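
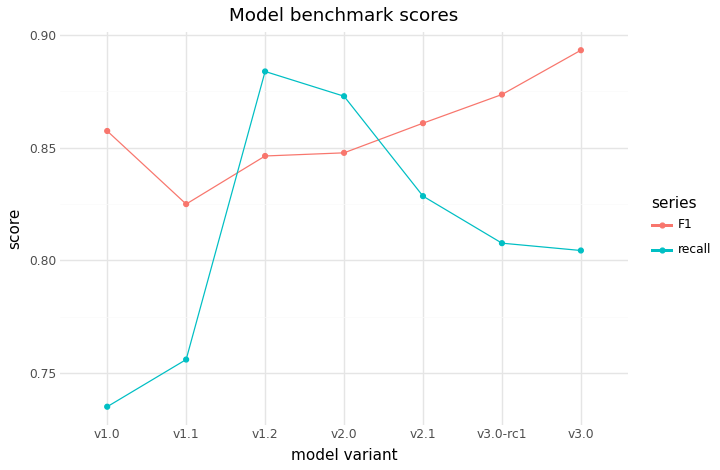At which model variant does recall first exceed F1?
v1.1: recall ≈ 0.76 vs F1 ≈ 0.82 (not yet); v1.2: recall ≈ 0.88 vs F1 ≈ 0.84 (first crossover).

v1.2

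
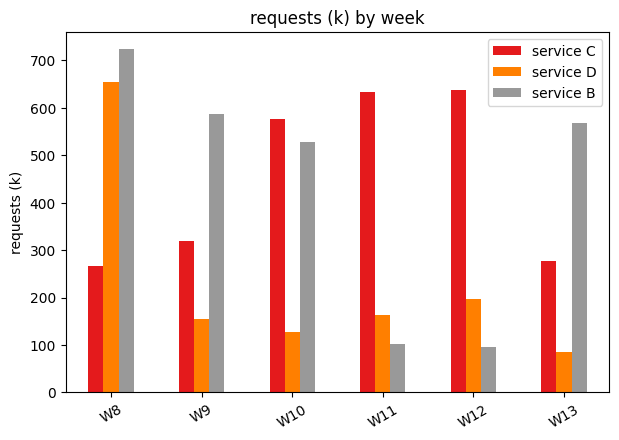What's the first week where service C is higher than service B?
W10

W9: service C ≈ 300 vs service B ≈ 600 (not yet); W10: service C ≈ 600 vs service B ≈ 500 (first crossover).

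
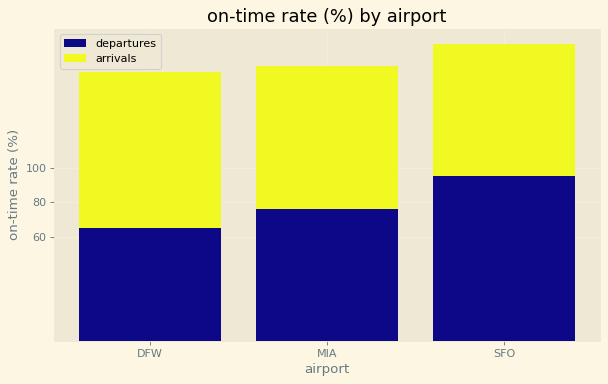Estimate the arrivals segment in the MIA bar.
arrivals top ≈ 160, bottom ≈ 80; segment ≈ 80.

≈ 80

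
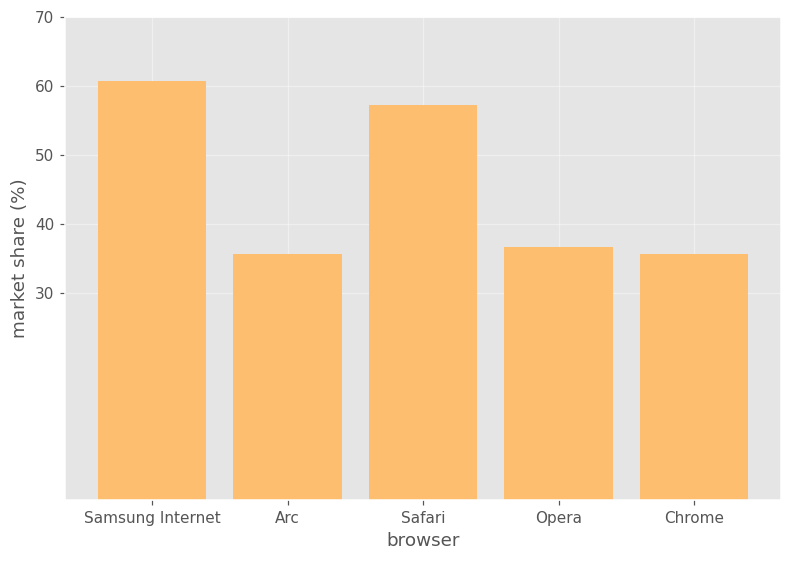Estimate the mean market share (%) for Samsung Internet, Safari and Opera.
(60 + 60 + 40) / 3 ≈ 53.

≈ 53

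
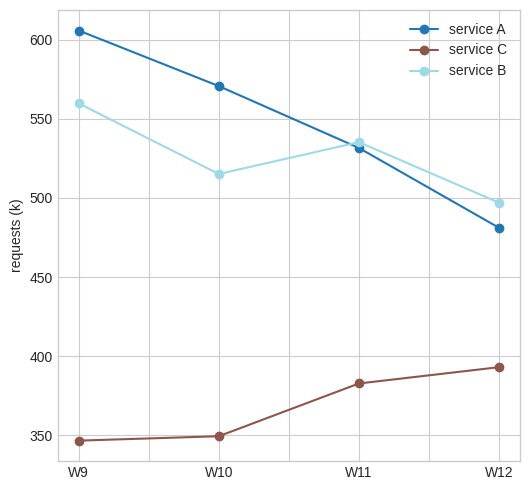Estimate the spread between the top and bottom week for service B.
≈ 50

Max W9 ≈ 550, min W12 ≈ 500; range ≈ 50.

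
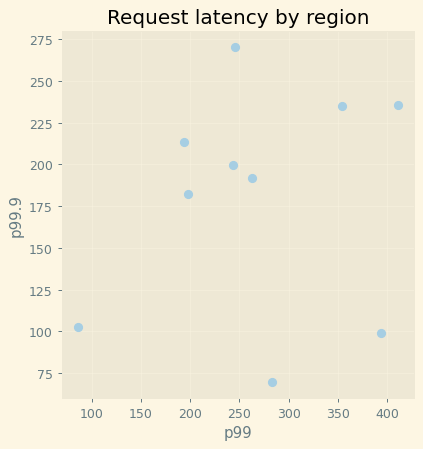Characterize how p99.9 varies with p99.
no clear correlation

Points are roughly uncorrelated; weak (|r| ≈ 0.2).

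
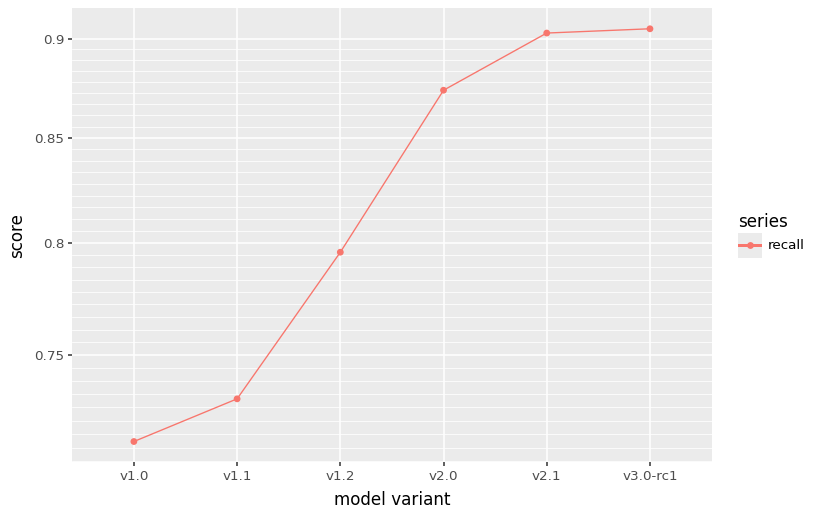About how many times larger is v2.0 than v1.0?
≈ 1.22×

v2.0 ≈ 0.88, v1.0 ≈ 0.72; 0.88/0.72 ≈ 1.22.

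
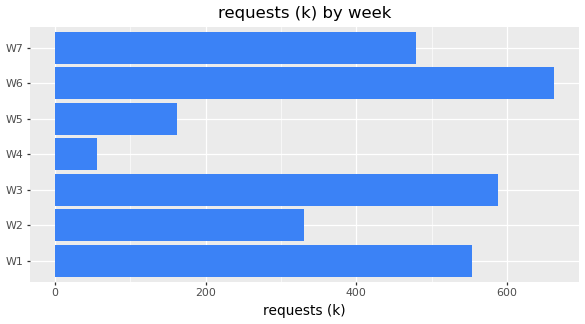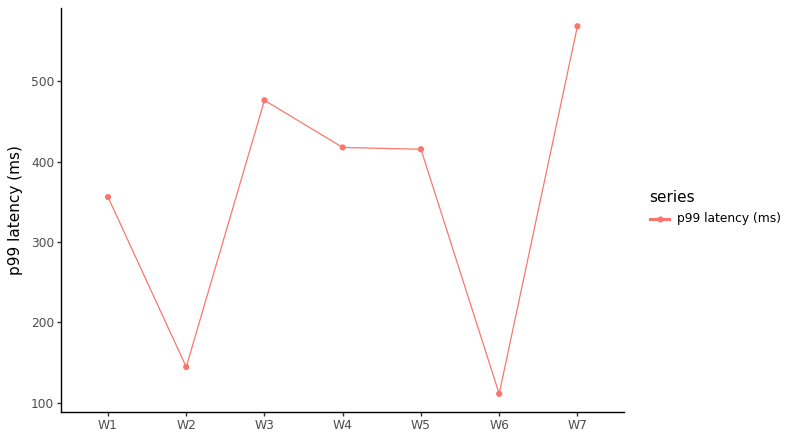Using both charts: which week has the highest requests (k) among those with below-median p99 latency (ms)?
W6

Chart 2 median p99 latency (ms) ≈ 400; below-median weeks: W1, W2, W6. Among those, W6 has the highest requests (k) (≈ 700).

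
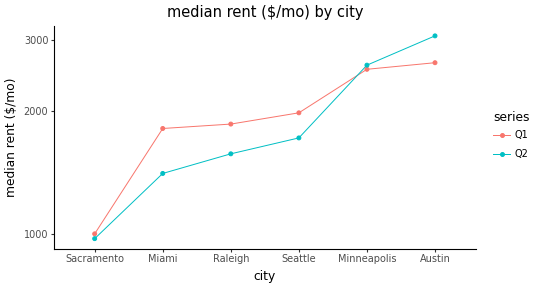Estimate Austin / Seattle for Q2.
≈ 1.67×

Austin ≈ 3000, Seattle ≈ 1800; 3000/1800 ≈ 1.67.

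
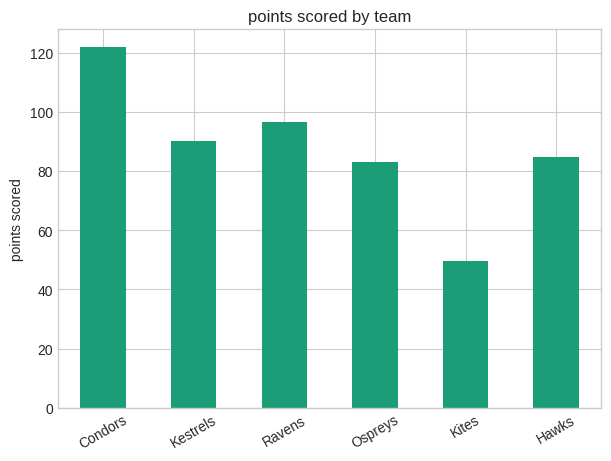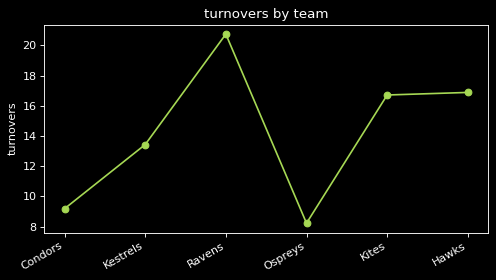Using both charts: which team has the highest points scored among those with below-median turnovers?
Condors

Chart 2 median turnovers ≈ 16; below-median teams: Condors, Kestrels, Ospreys. Among those, Condors has the highest points scored (≈ 120).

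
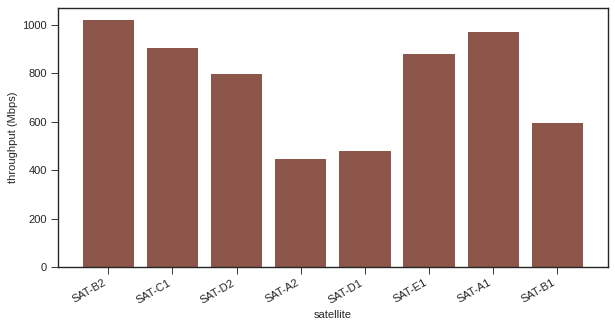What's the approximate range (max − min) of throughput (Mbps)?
≈ 600

Max SAT-B2 ≈ 1000, min SAT-A2 ≈ 400; range ≈ 600.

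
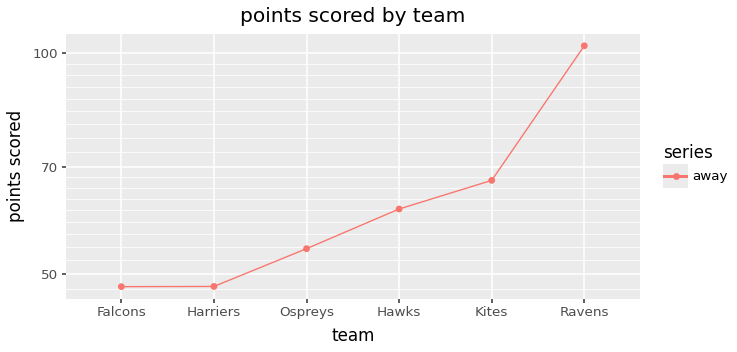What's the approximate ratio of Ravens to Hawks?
Ravens ≈ 100, Hawks ≈ 60; 100/60 ≈ 1.67.

≈ 1.67×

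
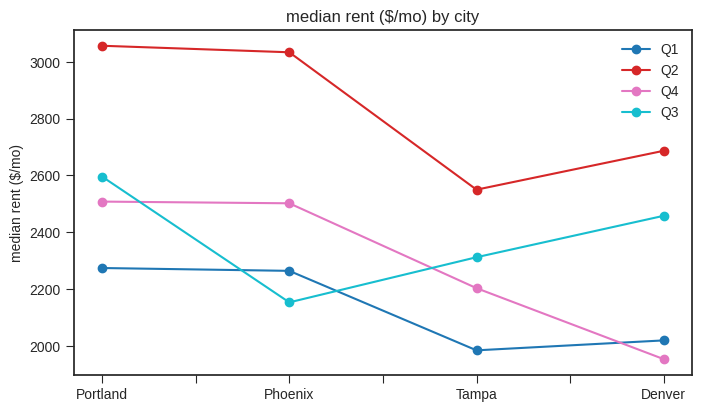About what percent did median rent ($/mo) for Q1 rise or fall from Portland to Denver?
≈ -13%

Portland ≈ 2300, Denver ≈ 2000; (2000 − 2300) / 2300 ≈ -13%.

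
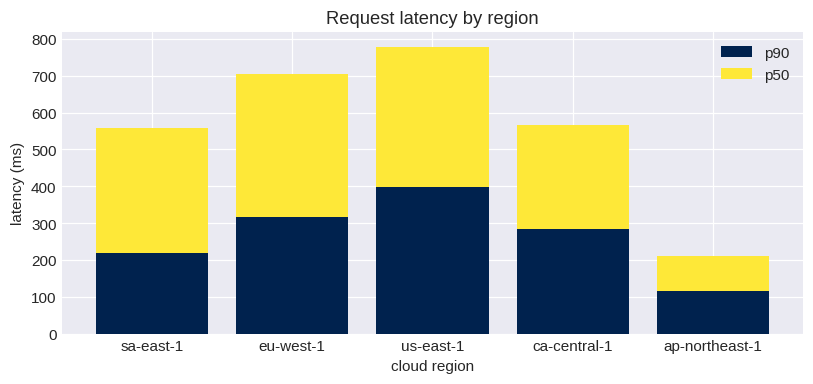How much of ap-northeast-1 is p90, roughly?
p90 top ≈ 100, bottom ≈ 0; segment ≈ 100.

≈ 100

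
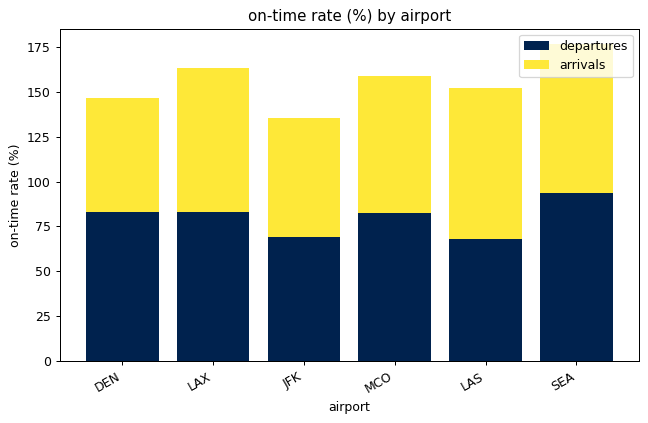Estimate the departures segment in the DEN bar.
≈ 80

departures top ≈ 80, bottom ≈ 0; segment ≈ 80.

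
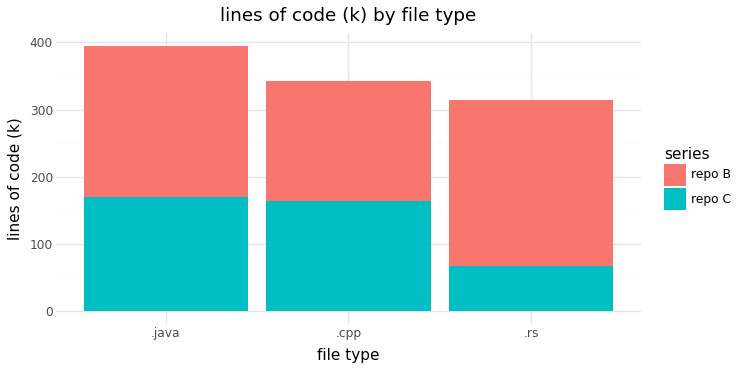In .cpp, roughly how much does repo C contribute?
repo C top ≈ 150, bottom ≈ 0; segment ≈ 150.

≈ 150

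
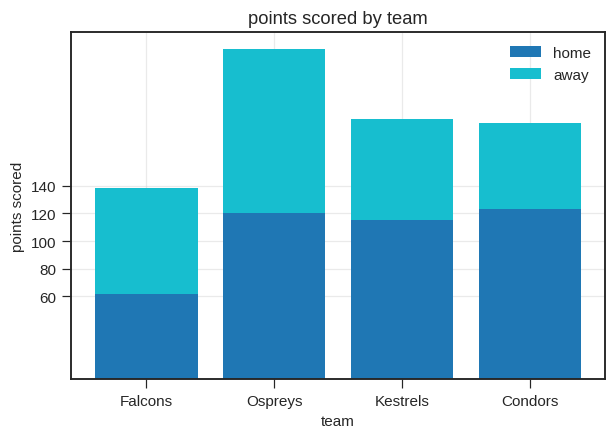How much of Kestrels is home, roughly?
≈ 120

home top ≈ 120, bottom ≈ 0; segment ≈ 120.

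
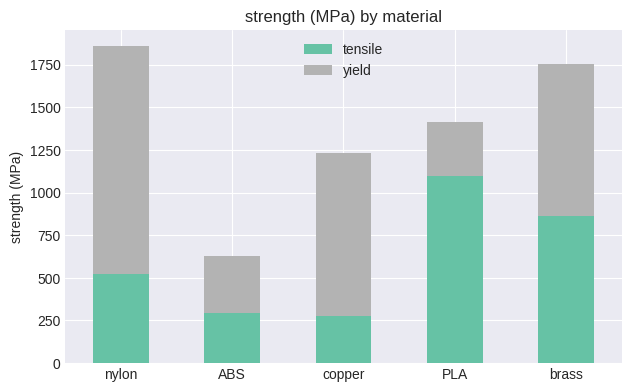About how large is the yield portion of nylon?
≈ 1200

yield top ≈ 1800, bottom ≈ 600; segment ≈ 1200.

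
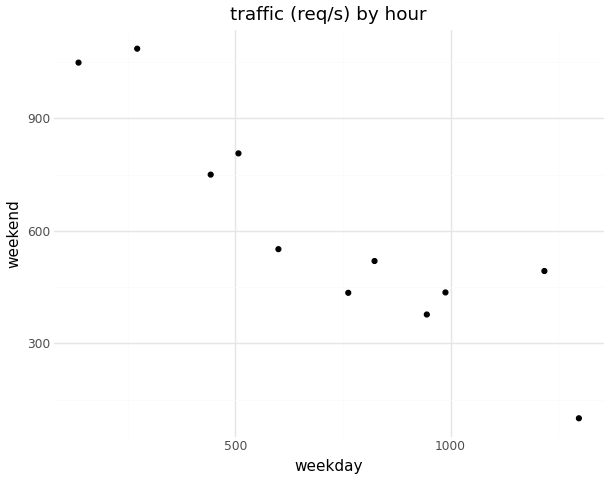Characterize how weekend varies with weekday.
negative, strong

Points are negatively correlated; strong (|r| ≈ 0.9).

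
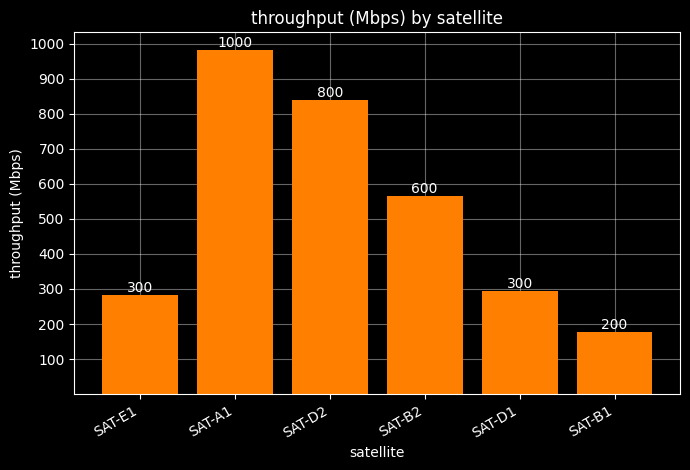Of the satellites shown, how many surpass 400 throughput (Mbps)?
3

Above 400: SAT-A1, SAT-D2, SAT-B2.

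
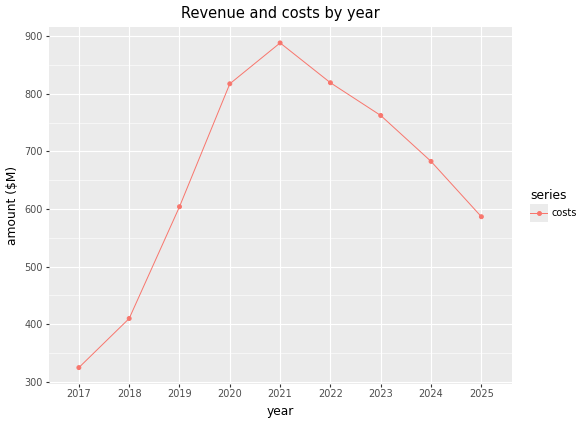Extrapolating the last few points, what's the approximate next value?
≈ 525

Last three: 750, 700, 600 → slope ≈ -75/step → next ≈ 525.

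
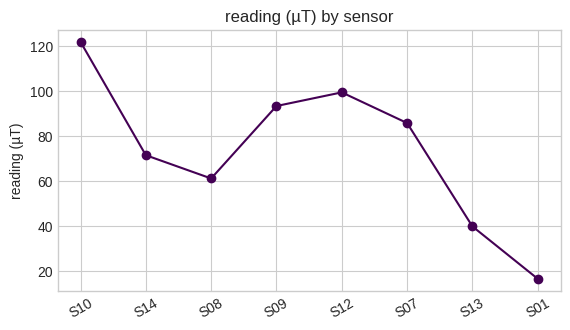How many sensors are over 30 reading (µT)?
7

Above 30: S10, S14, S08, S09, S12, S07, S13.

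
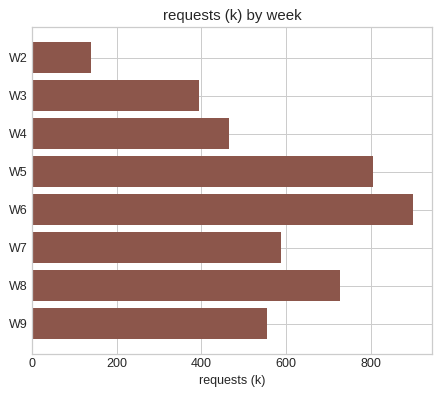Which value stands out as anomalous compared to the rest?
W2 ≈ 100; the rest sit between ≈ 400 and ≈ 900.

W2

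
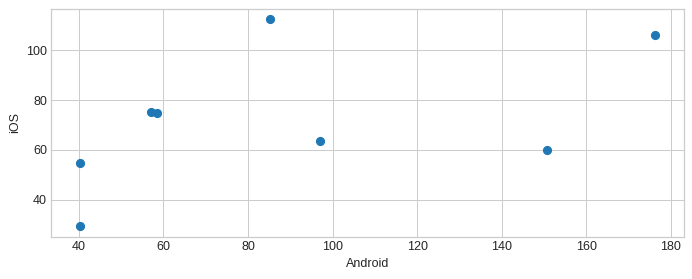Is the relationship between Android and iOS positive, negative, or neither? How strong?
positive, moderate

Points are positively correlated; moderate (|r| ≈ 0.5).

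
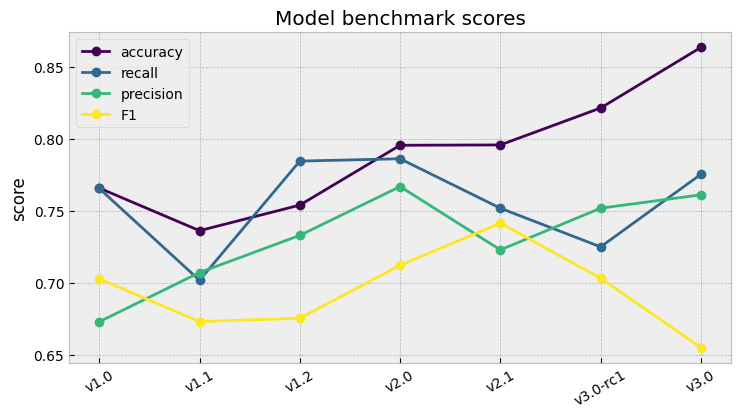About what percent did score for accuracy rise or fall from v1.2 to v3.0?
v1.2 ≈ 0.76, v3.0 ≈ 0.86; (0.86 − 0.76) / 0.76 ≈ +13.2%.

≈ +13.2%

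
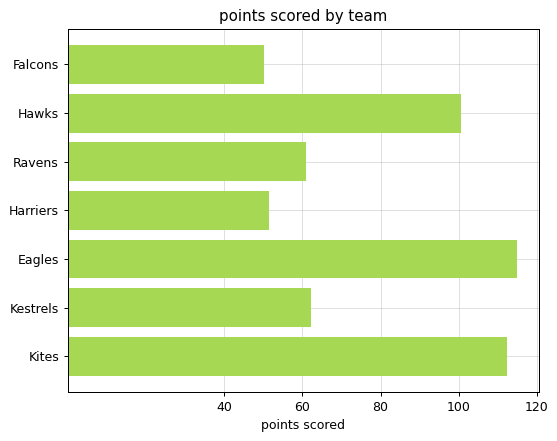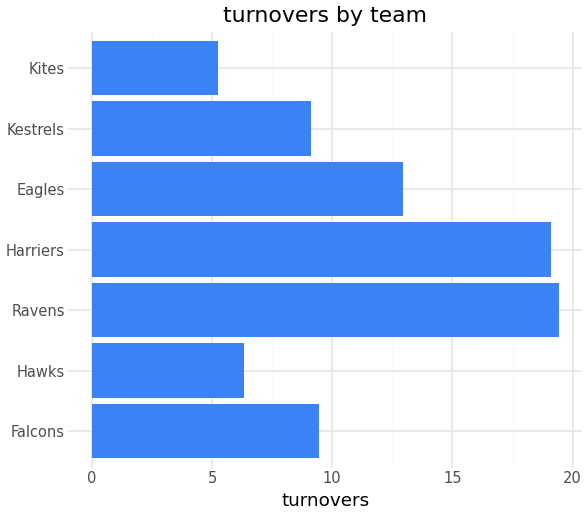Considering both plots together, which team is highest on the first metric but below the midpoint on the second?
Kites

Chart 2 median turnovers ≈ 10; below-median teams: Hawks, Kestrels, Kites. Among those, Kites has the highest points scored (≈ 120).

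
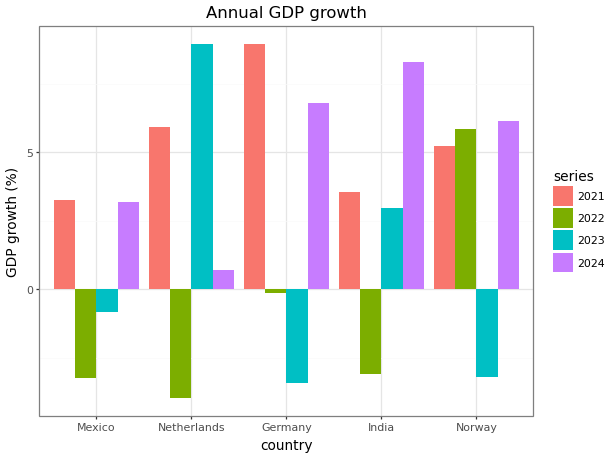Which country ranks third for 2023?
Top 4 for 2023: Netherlands ≈ 8, India ≈ 2, Mexico ≈ 0, Norway ≈ -4.

Mexico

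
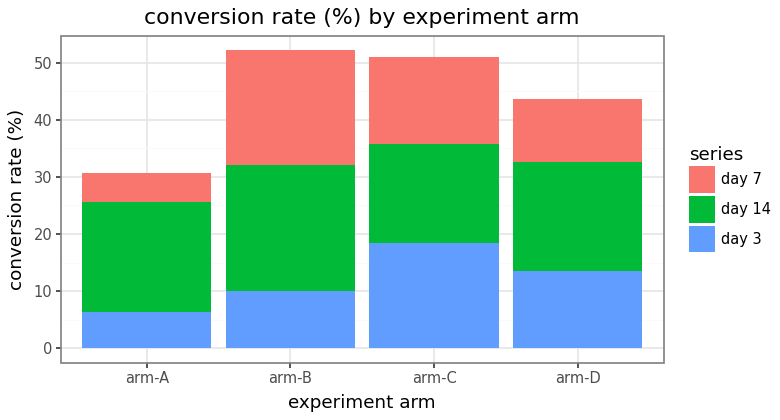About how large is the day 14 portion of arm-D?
day 14 top ≈ 35, bottom ≈ 15; segment ≈ 20.

≈ 20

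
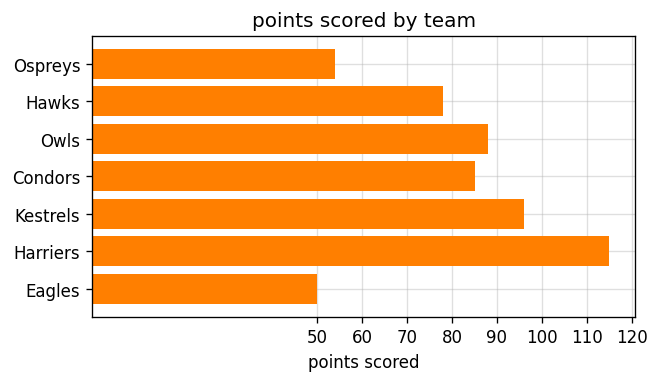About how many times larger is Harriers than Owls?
≈ 1.33×

Harriers ≈ 120, Owls ≈ 90; 120/90 ≈ 1.33.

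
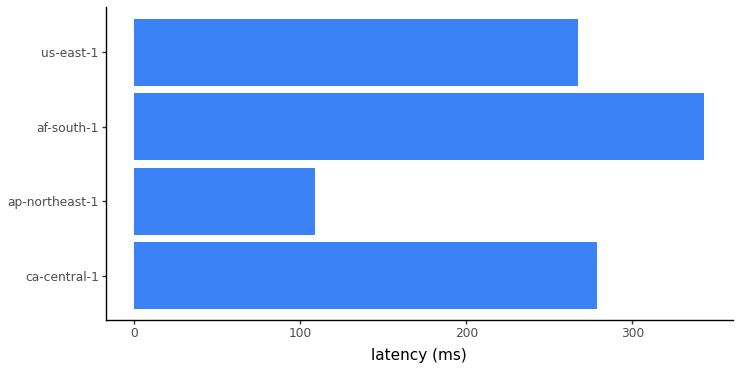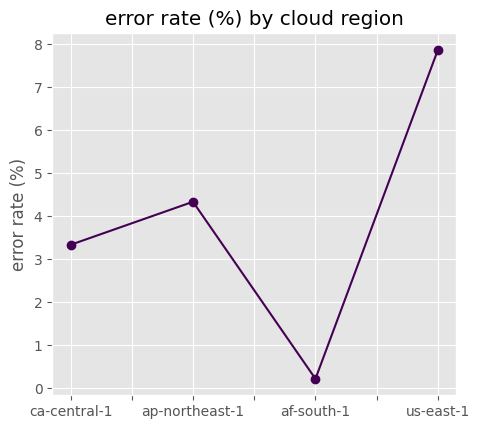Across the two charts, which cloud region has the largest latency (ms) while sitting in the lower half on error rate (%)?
Chart 2 median error rate (%) ≈ 4; below-median cloud regions: ca-central-1, af-south-1. Among those, af-south-1 has the highest latency (ms) (≈ 350).

af-south-1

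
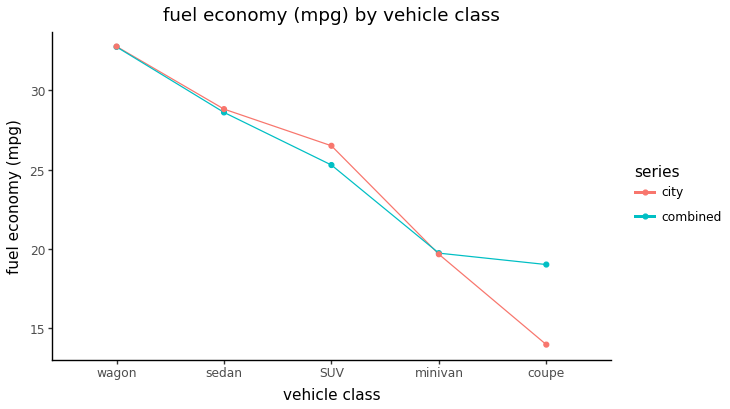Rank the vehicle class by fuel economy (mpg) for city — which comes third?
Top 4 for city: wagon ≈ 32, sedan ≈ 28, SUV ≈ 26, minivan ≈ 20.

SUV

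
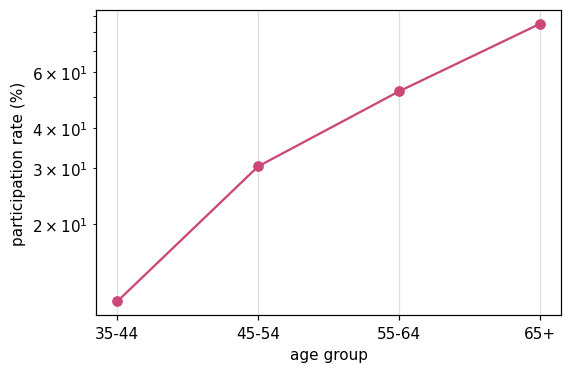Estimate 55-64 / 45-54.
≈ 1.67×

55-64 ≈ 50, 45-54 ≈ 30; 50/30 ≈ 1.67.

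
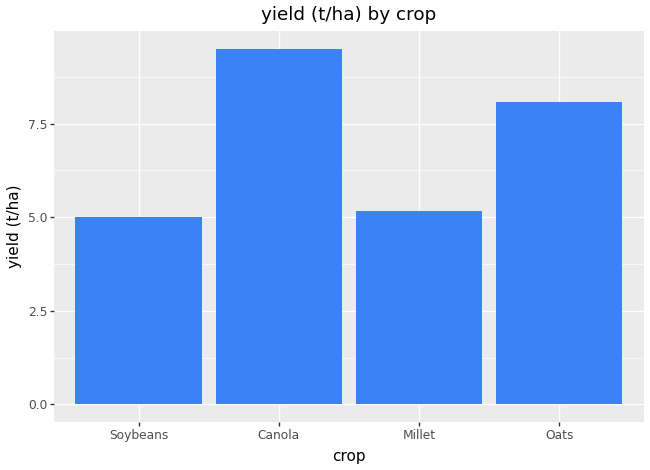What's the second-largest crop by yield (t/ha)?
Oats

Top 3: Canola ≈ 10, Oats ≈ 8, Millet ≈ 5.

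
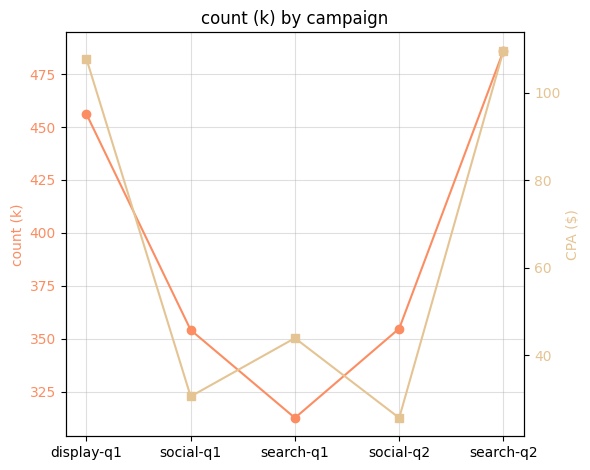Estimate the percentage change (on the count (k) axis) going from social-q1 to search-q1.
social-q1 ≈ 360, search-q1 ≈ 320; (320 − 360) / 360 ≈ -11.1%.

≈ -11.1%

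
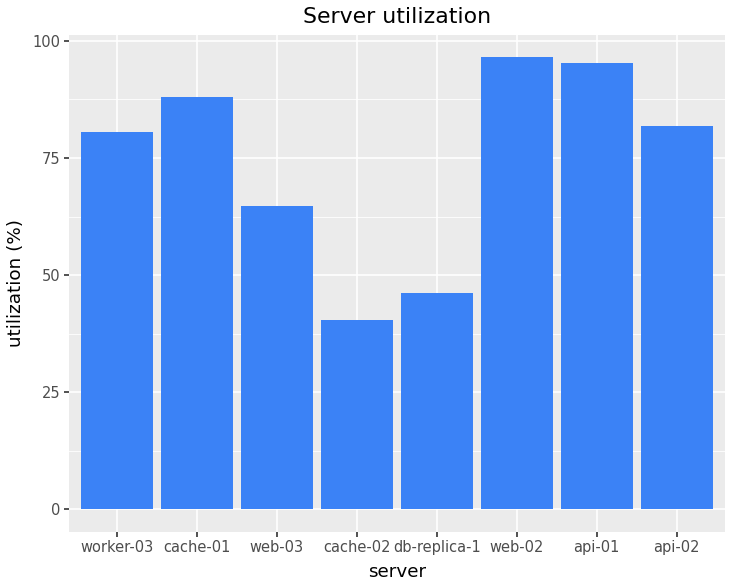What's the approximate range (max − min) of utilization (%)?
Max web-02 ≈ 100, min cache-02 ≈ 40; range ≈ 60.

≈ 60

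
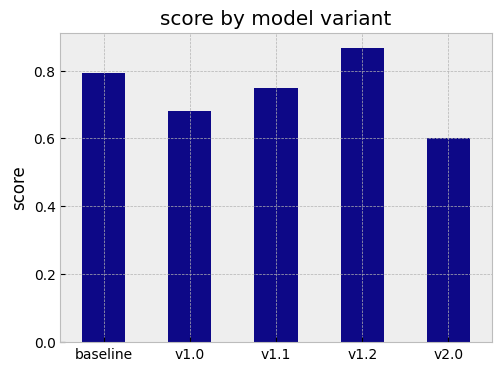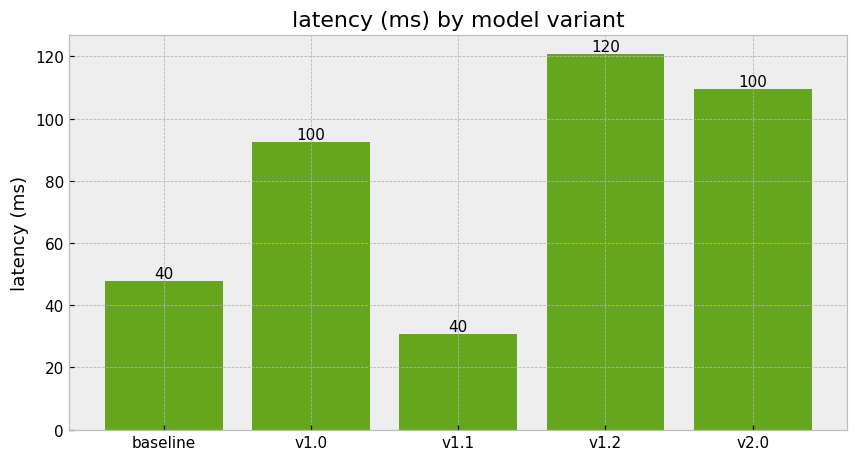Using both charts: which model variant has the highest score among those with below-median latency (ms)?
Chart 2 median latency (ms) ≈ 100; below-median model variants: baseline, v1.1. Among those, baseline has the highest score (≈ 0.8).

baseline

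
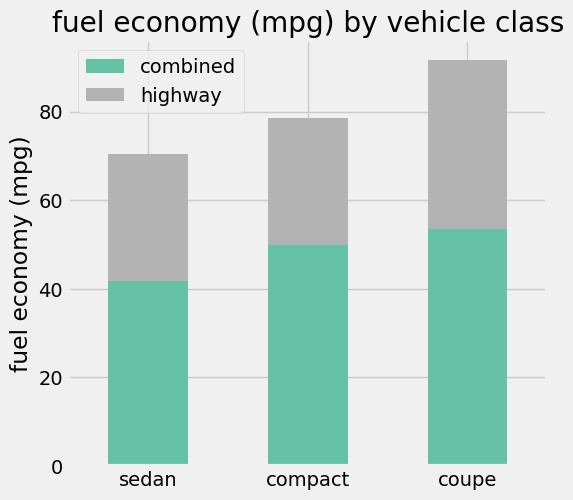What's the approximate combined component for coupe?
≈ 50

combined top ≈ 50, bottom ≈ 0; segment ≈ 50.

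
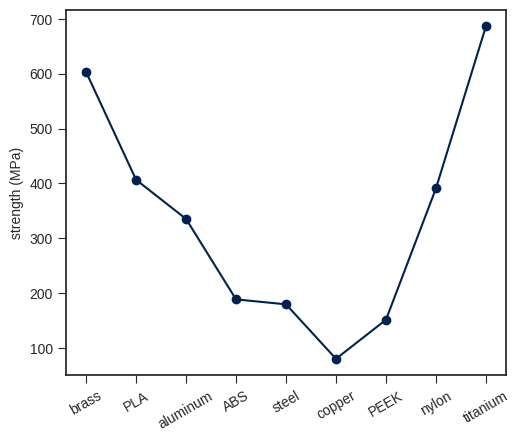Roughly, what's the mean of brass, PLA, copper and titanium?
≈ 450

(600 + 400 + 100 + 700) / 4 ≈ 450.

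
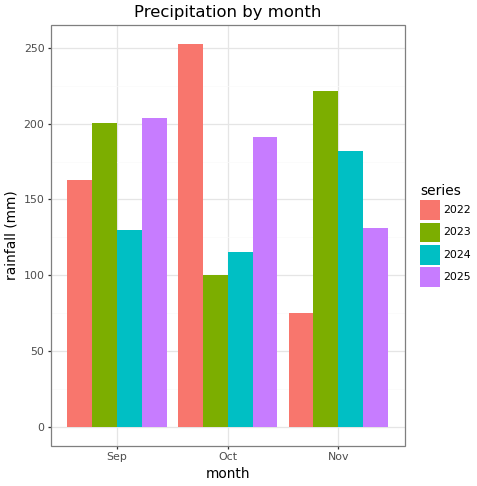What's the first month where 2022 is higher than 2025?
Sep: 2022 ≈ 175 vs 2025 ≈ 200 (not yet); Oct: 2022 ≈ 250 vs 2025 ≈ 200 (first crossover).

Oct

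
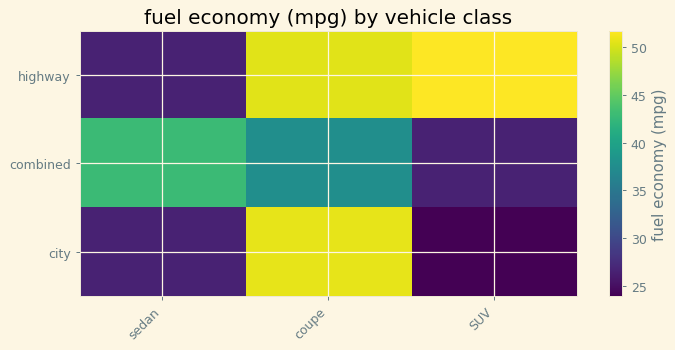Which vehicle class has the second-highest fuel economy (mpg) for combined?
coupe

Top 3 for combined: sedan ≈ 45, coupe ≈ 40, SUV ≈ 25.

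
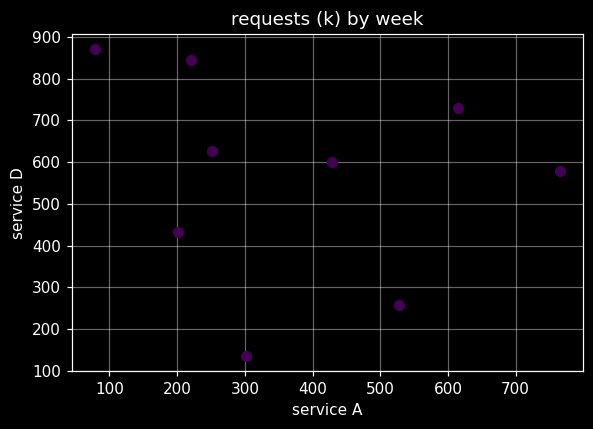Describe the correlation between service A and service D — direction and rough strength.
no clear correlation

Points are roughly uncorrelated; weak (|r| ≈ 0.2).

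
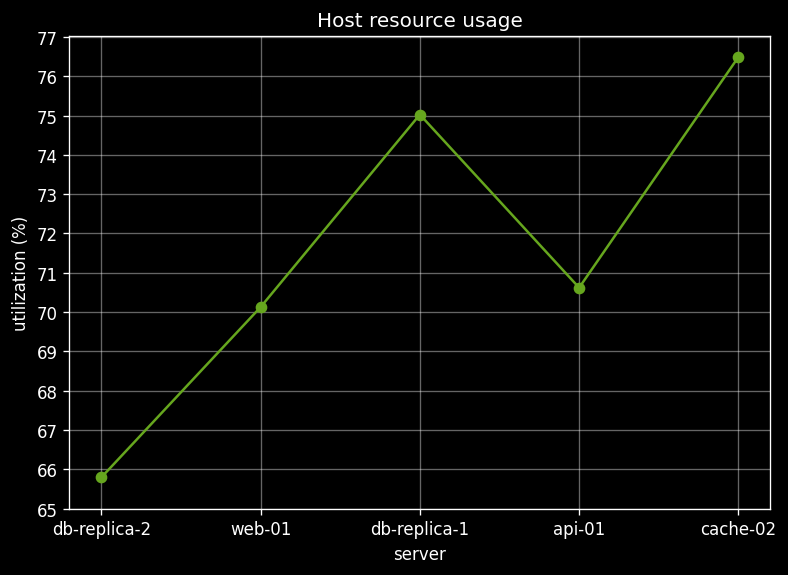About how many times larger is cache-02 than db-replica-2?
cache-02 ≈ 76, db-replica-2 ≈ 66; 76/66 ≈ 1.15.

≈ 1.15×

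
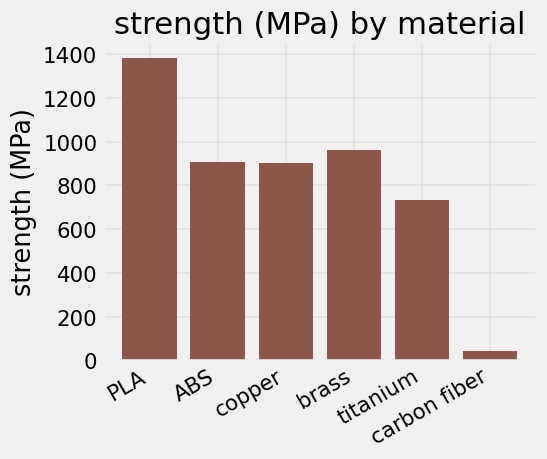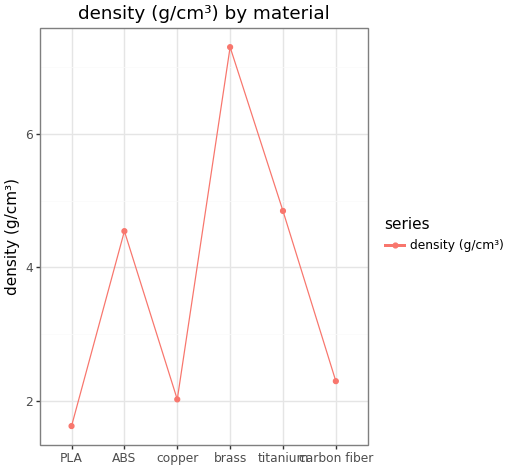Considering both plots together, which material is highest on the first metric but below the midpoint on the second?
PLA

Chart 2 median density (g/cm³) ≈ 3; below-median materials: PLA, copper, carbon fiber. Among those, PLA has the highest strength (MPa) (≈ 1400).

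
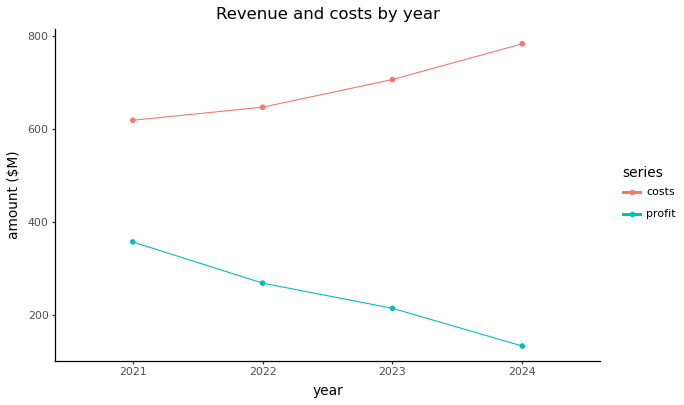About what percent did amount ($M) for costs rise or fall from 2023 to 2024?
2023 ≈ 700, 2024 ≈ 800; (800 − 700) / 700 ≈ +14.3%.

≈ +14.3%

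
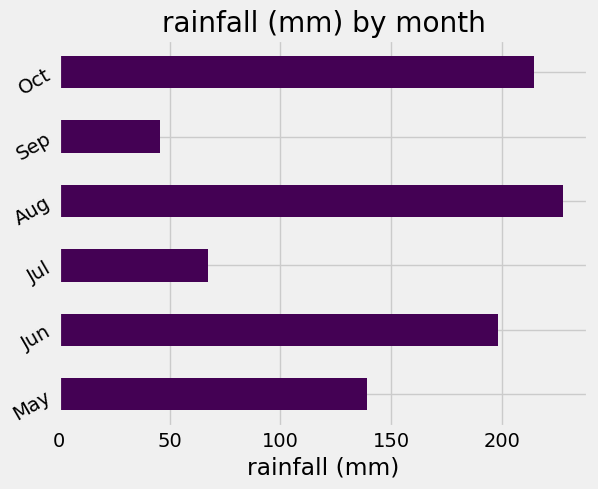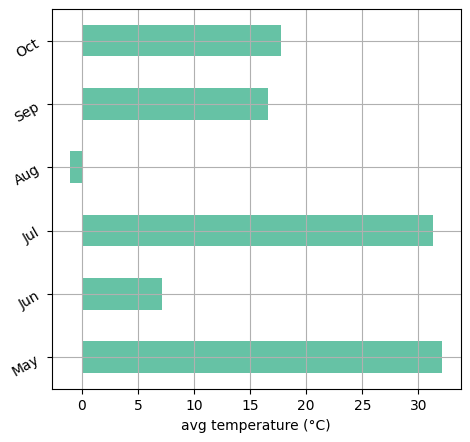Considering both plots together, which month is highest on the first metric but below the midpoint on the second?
Aug

Chart 2 median avg temperature (°C) ≈ 15; below-median months: Jun, Aug, Sep. Among those, Aug has the highest rainfall (mm) (≈ 225).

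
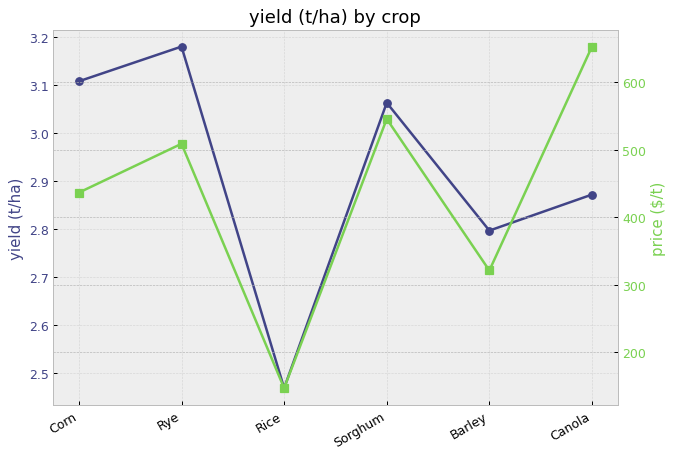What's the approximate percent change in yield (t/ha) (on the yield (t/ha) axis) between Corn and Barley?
≈ -9.7%

Corn ≈ 3.1, Barley ≈ 2.8; (2.8 − 3.1) / 3.1 ≈ -9.7%.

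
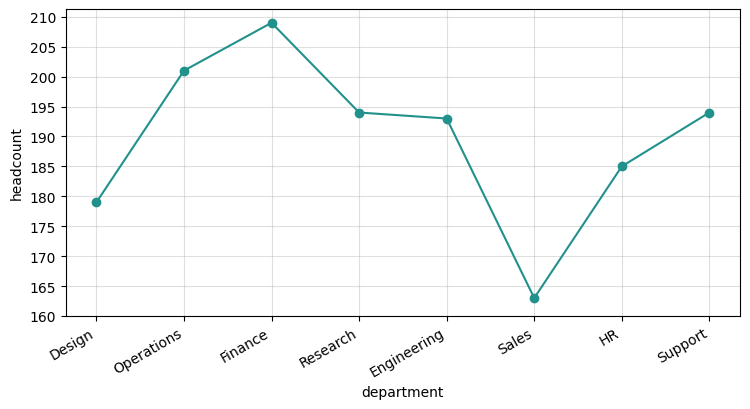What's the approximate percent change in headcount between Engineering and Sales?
Engineering ≈ 195, Sales ≈ 165; (165 − 195) / 195 ≈ -15.4%.

≈ -15.4%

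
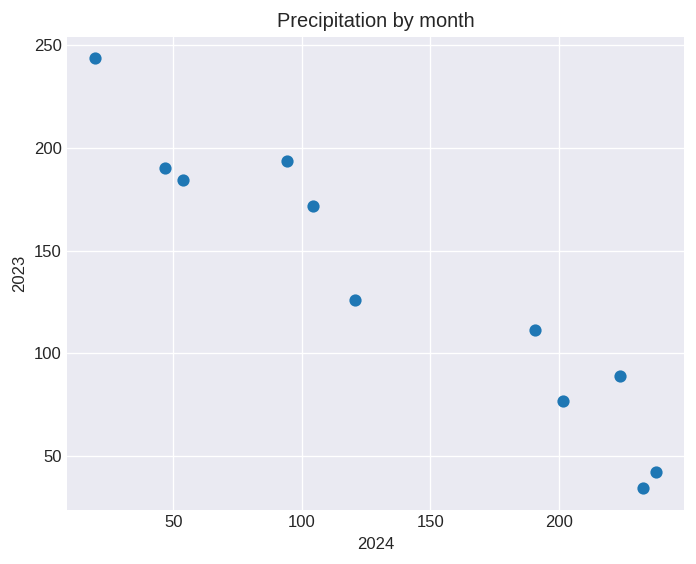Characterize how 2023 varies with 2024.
negative, strong

Points are negatively correlated; strong (|r| ≈ 1.0).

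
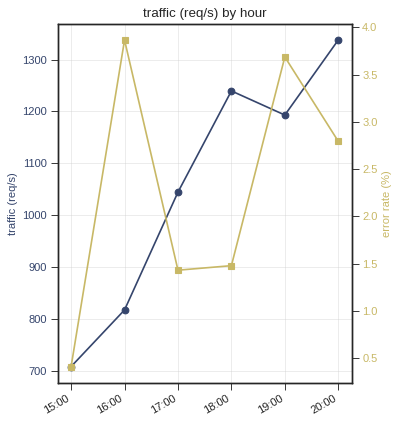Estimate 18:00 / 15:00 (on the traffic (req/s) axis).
18:00 ≈ 1200, 15:00 ≈ 700; 1200/700 ≈ 1.71.

≈ 1.71×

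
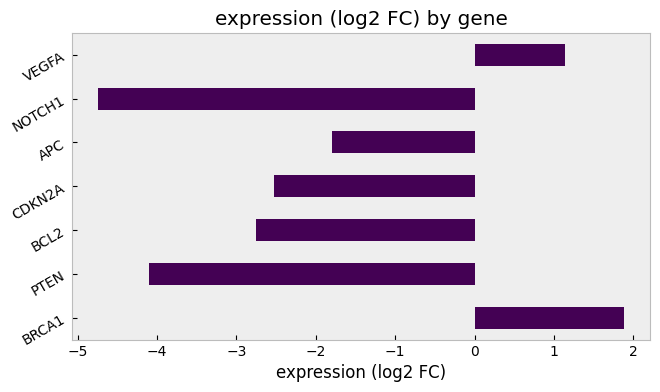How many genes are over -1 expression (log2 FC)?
Above -1: BRCA1, VEGFA.

2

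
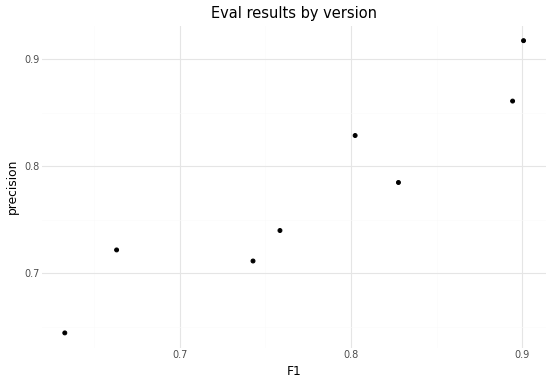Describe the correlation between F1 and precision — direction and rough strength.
positive, strong

Points are positively correlated; strong (|r| ≈ 0.9).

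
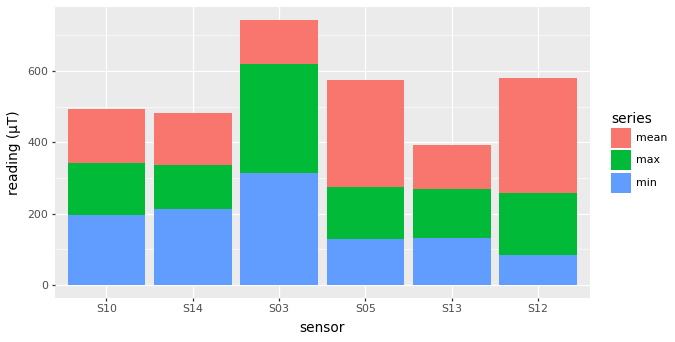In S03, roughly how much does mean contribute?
≈ 100

mean top ≈ 700, bottom ≈ 600; segment ≈ 100.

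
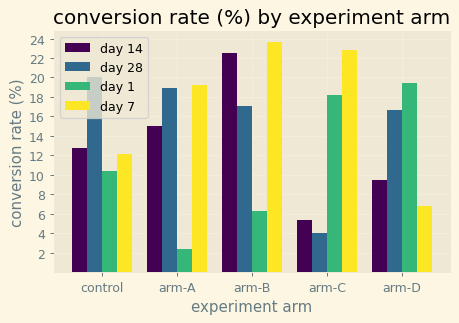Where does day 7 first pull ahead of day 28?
arm-A

control: day 7 ≈ 12 vs day 28 ≈ 20 (not yet); arm-A: day 7 ≈ 20 vs day 28 ≈ 18 (first crossover).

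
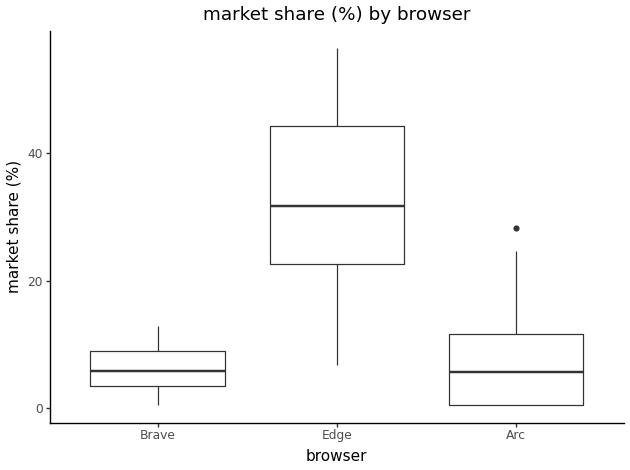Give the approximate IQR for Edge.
≈ 20

Q3 ≈ 45, Q1 ≈ 25; IQR ≈ 20.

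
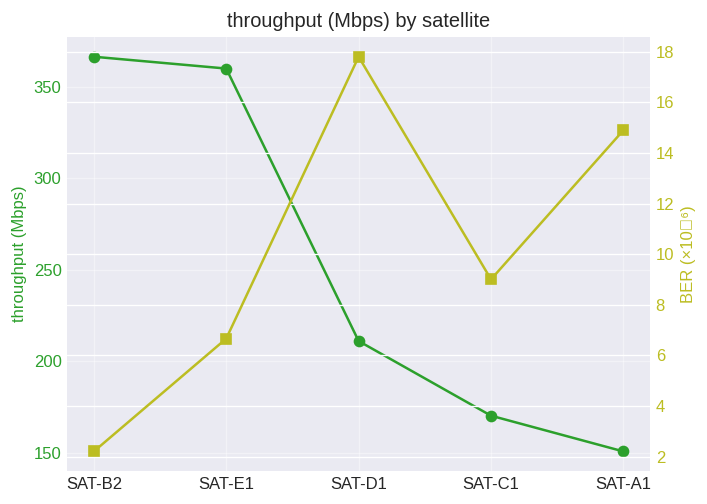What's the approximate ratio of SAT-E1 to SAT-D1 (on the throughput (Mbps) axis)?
≈ 1.64×

SAT-E1 ≈ 360, SAT-D1 ≈ 220; 360/220 ≈ 1.64.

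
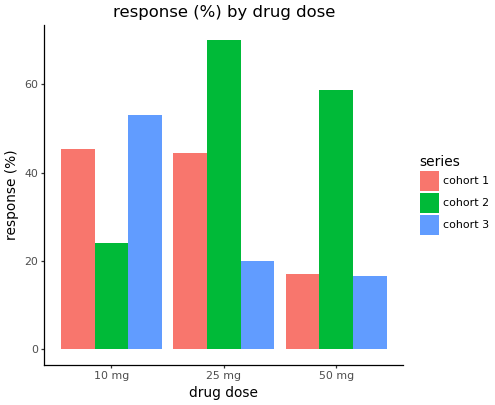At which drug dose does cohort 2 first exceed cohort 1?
25 mg

10 mg: cohort 2 ≈ 20 vs cohort 1 ≈ 50 (not yet); 25 mg: cohort 2 ≈ 70 vs cohort 1 ≈ 40 (first crossover).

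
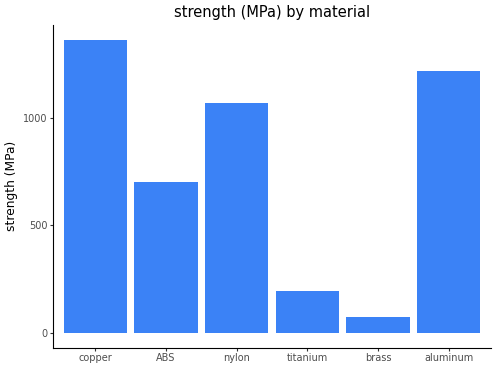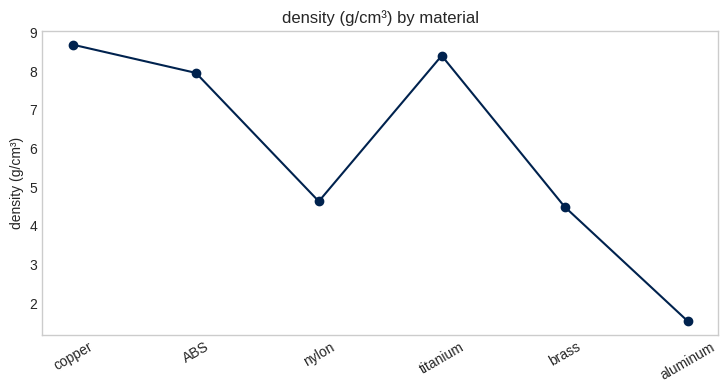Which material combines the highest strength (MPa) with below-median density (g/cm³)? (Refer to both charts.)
Chart 2 median density (g/cm³) ≈ 6; below-median materials: nylon, brass, aluminum. Among those, aluminum has the highest strength (MPa) (≈ 1200).

aluminum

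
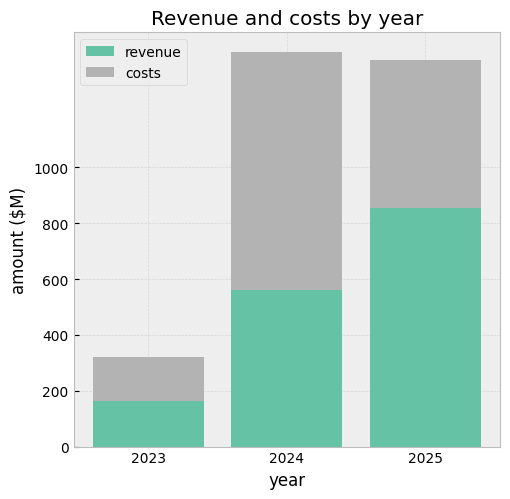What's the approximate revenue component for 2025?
≈ 800

revenue top ≈ 800, bottom ≈ 0; segment ≈ 800.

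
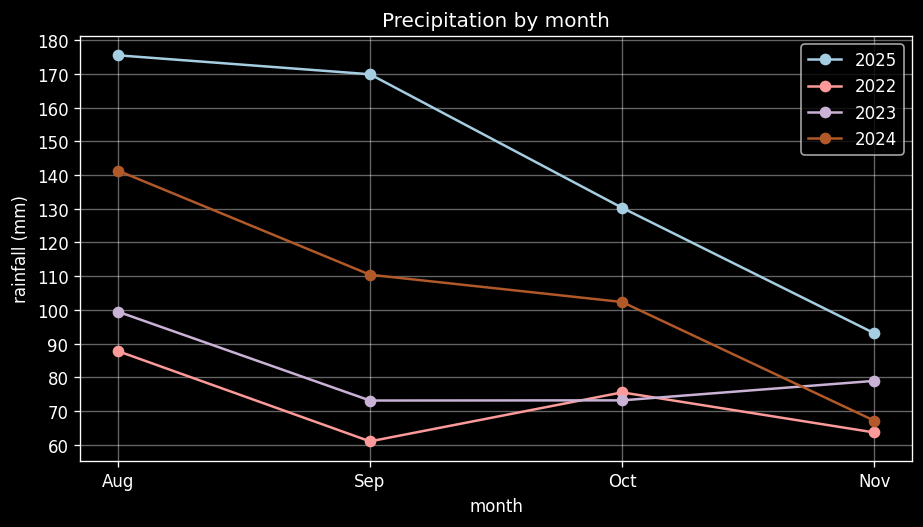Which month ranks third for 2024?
Oct

Top 4 for 2024: Aug ≈ 140, Sep ≈ 110, Oct ≈ 100, Nov ≈ 70.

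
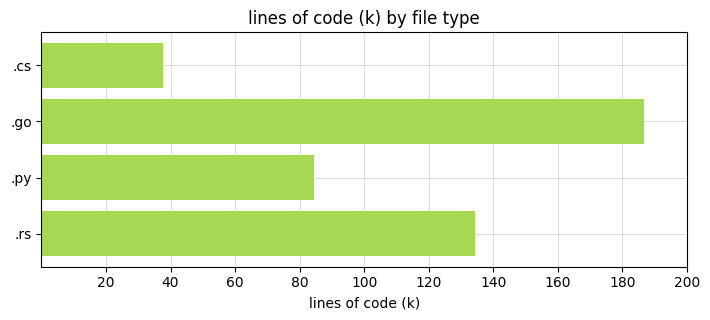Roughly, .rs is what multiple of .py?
.rs ≈ 140, .py ≈ 80; 140/80 ≈ 1.75.

≈ 1.75×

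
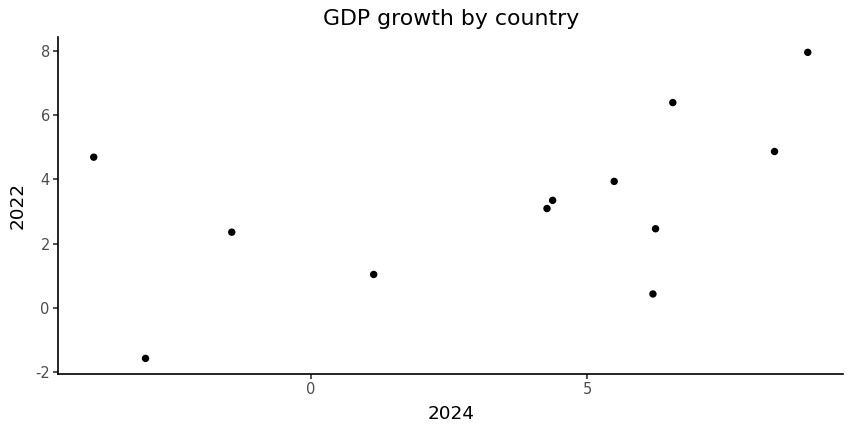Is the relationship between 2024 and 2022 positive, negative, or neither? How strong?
positive, moderate

Points are positively correlated; moderate (|r| ≈ 0.5).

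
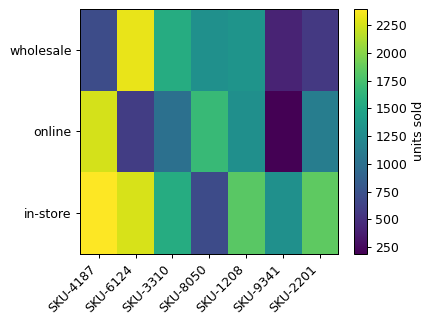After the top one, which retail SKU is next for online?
Top 3 for online: SKU-4187 ≈ 2200, SKU-8050 ≈ 1600, SKU-1208 ≈ 1200.

SKU-8050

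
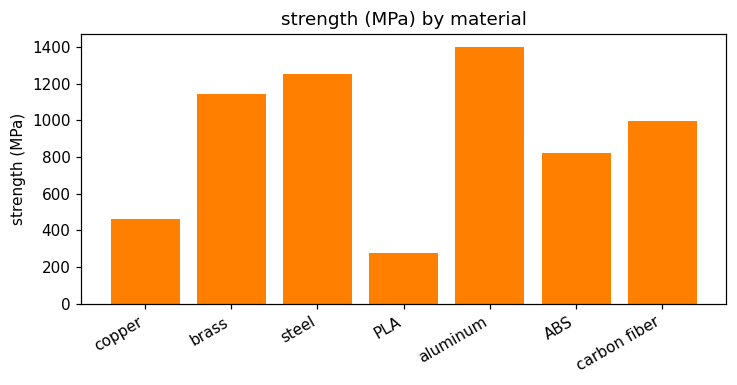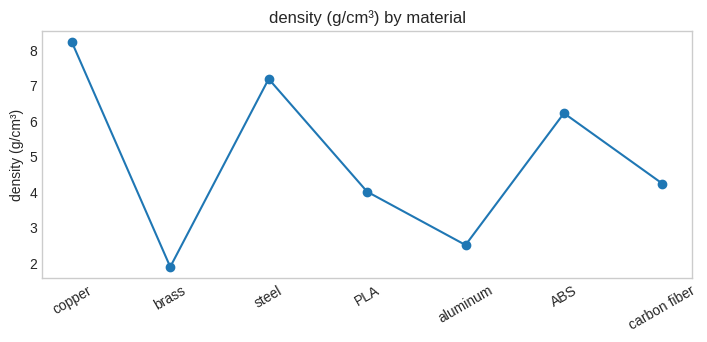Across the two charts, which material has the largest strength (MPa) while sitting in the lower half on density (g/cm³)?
Chart 2 median density (g/cm³) ≈ 4; below-median materials: brass, PLA, aluminum. Among those, aluminum has the highest strength (MPa) (≈ 1400).

aluminum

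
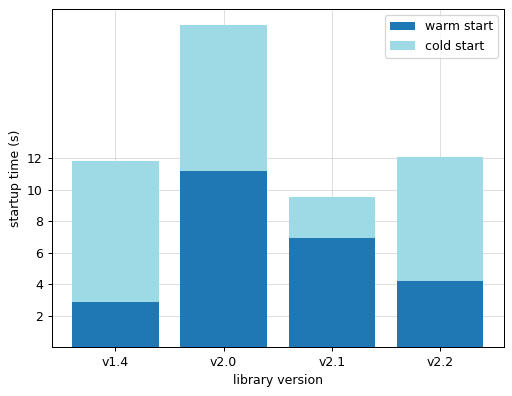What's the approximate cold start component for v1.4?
cold start top ≈ 12, bottom ≈ 2; segment ≈ 10.

≈ 10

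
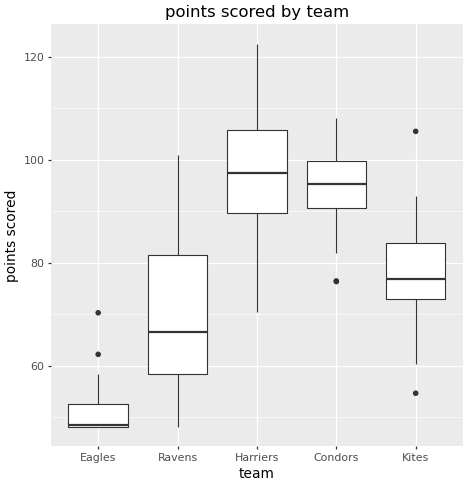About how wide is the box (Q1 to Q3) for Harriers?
≈ 15

Q3 ≈ 105, Q1 ≈ 90; IQR ≈ 15.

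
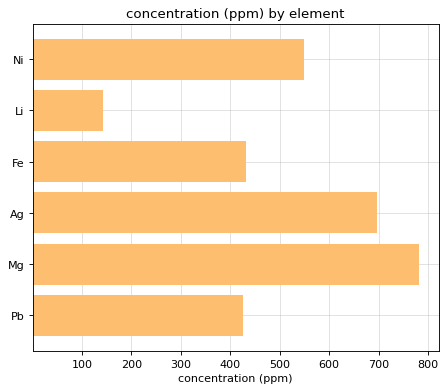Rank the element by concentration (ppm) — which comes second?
Ag

Top 3: Mg ≈ 800, Ag ≈ 700, Ni ≈ 500.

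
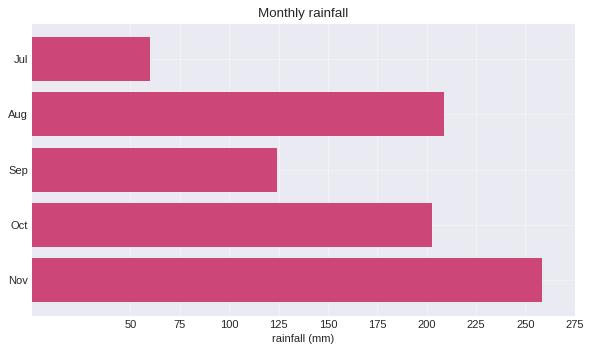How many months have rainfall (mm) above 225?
Above 225: Nov.

1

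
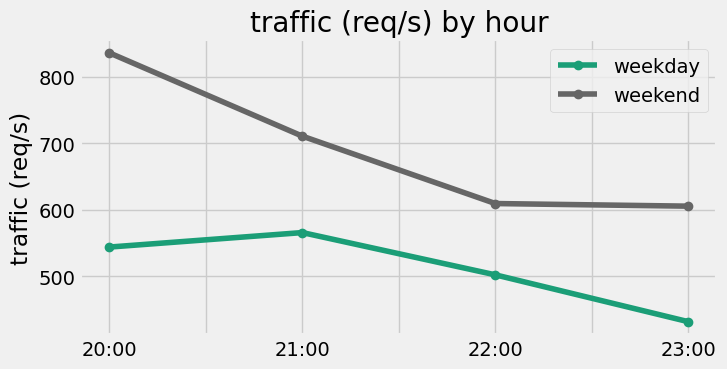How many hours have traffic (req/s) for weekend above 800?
Above 800: 20:00.

1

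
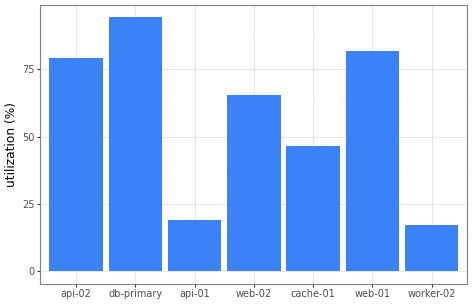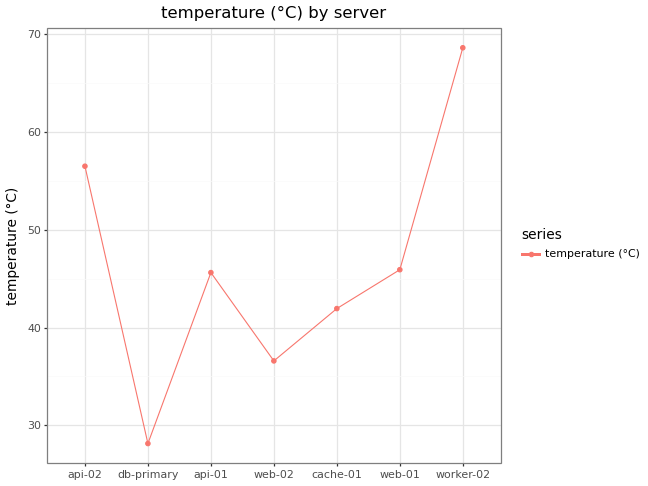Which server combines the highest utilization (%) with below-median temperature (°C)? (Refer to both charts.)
db-primary

Chart 2 median temperature (°C) ≈ 50; below-median servers: db-primary, web-02, cache-01. Among those, db-primary has the highest utilization (%) (≈ 90).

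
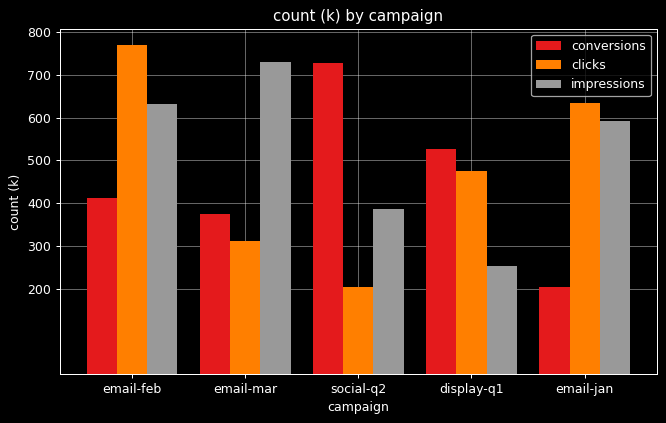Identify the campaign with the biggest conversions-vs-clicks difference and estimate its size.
social-q2, ≈ 500 k

social-q2: conversions ≈ 700, clicks ≈ 200 → gap ≈ 500. Next-largest (email-jan) is only ≈ 400.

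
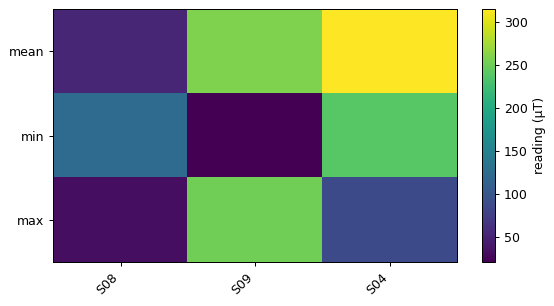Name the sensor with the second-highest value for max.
S04

Top 3 for max: S09 ≈ 250, S04 ≈ 75, S08 ≈ 25.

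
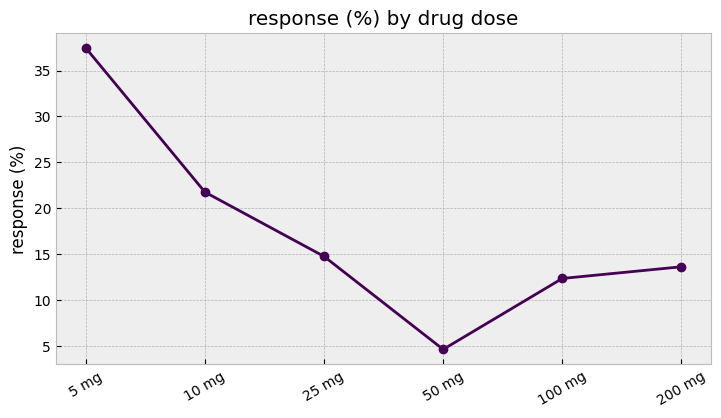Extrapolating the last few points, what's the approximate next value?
≈ 20

Last three: 5, 10, 15 → slope ≈ 5/step → next ≈ 20.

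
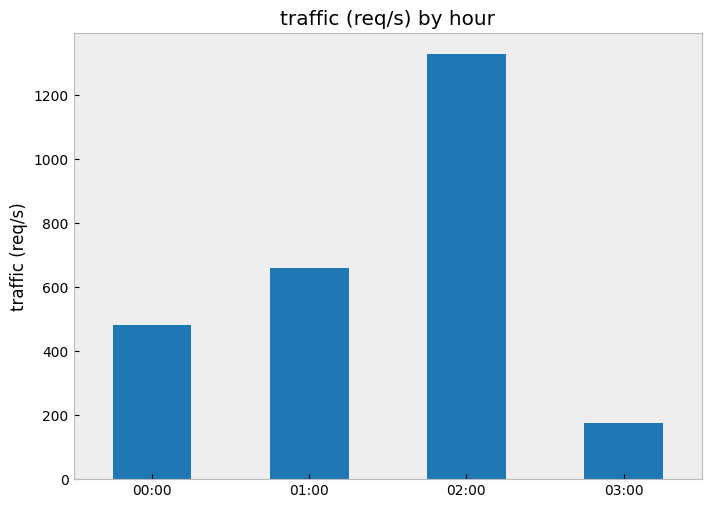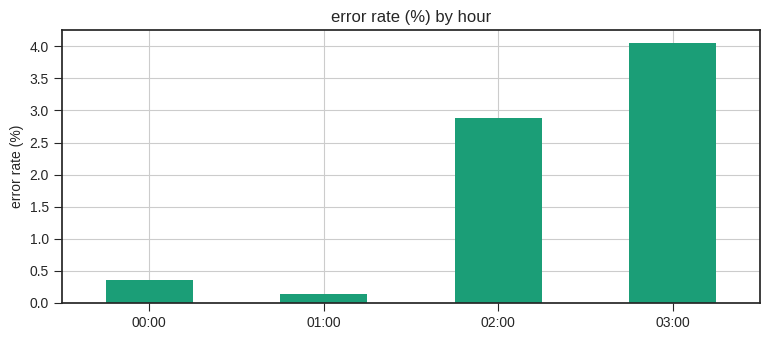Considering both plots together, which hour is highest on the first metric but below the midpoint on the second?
01:00

Chart 2 median error rate (%) ≈ 1.5; below-median hours: 00:00, 01:00. Among those, 01:00 has the highest traffic (req/s) (≈ 600).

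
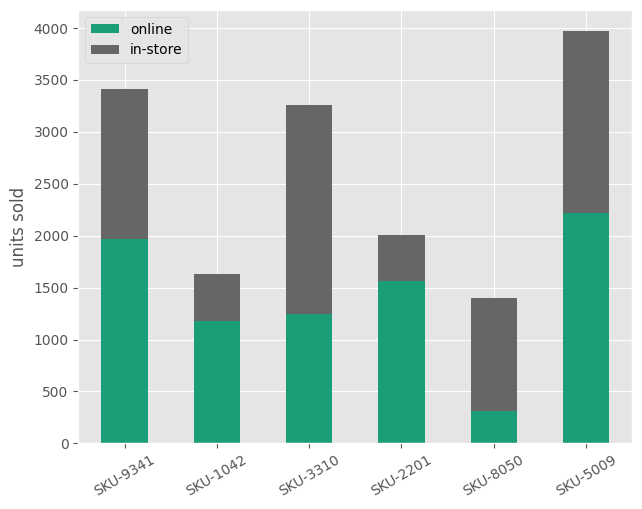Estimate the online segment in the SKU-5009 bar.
online top ≈ 2000, bottom ≈ 0; segment ≈ 2000.

≈ 2000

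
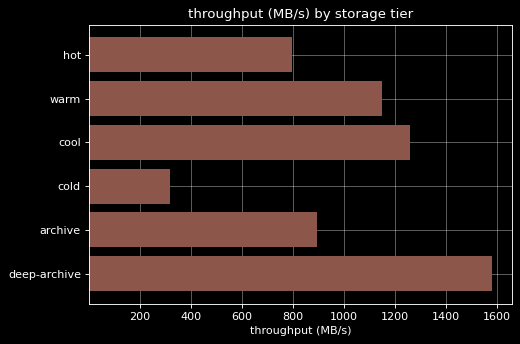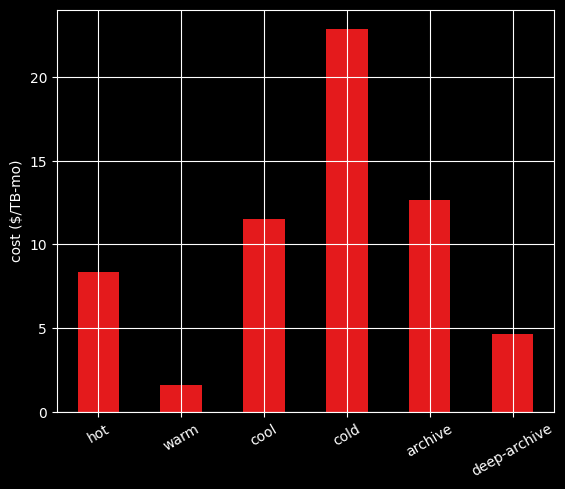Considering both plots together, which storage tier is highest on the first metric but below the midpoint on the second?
Chart 2 median cost ($/TB-mo) ≈ 10; below-median storage tiers: hot, warm, deep-archive. Among those, deep-archive has the highest throughput (MB/s) (≈ 1600).

deep-archive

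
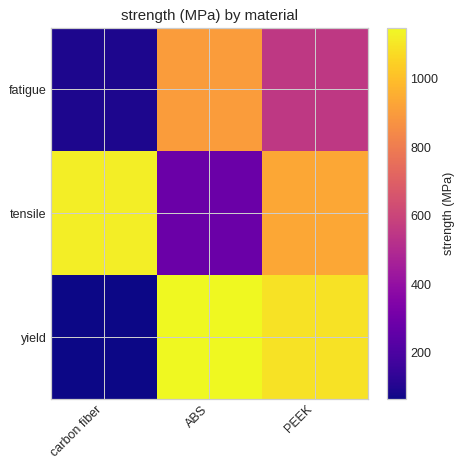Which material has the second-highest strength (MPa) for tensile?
PEEK

Top 3 for tensile: carbon fiber ≈ 1100, PEEK ≈ 900, ABS ≈ 300.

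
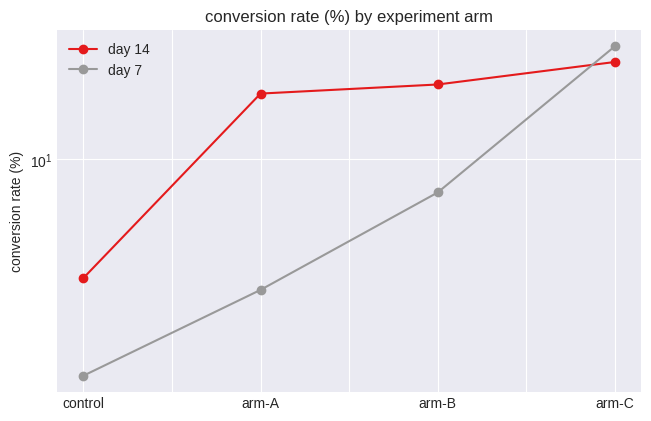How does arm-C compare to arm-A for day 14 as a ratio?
≈ 1.38×

arm-C ≈ 22, arm-A ≈ 16; 22/16 ≈ 1.38.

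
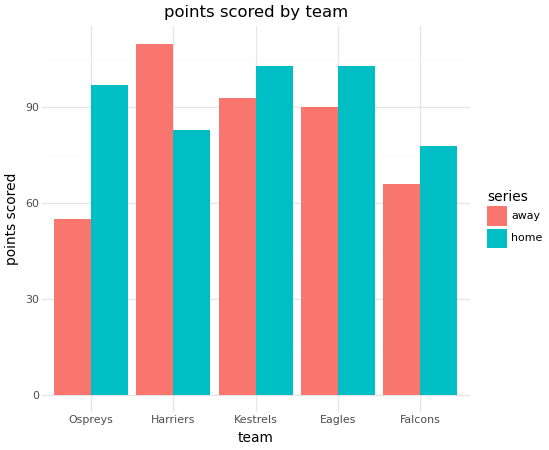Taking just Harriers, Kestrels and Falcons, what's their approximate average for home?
(80 + 100 + 80) / 3 ≈ 87.

≈ 87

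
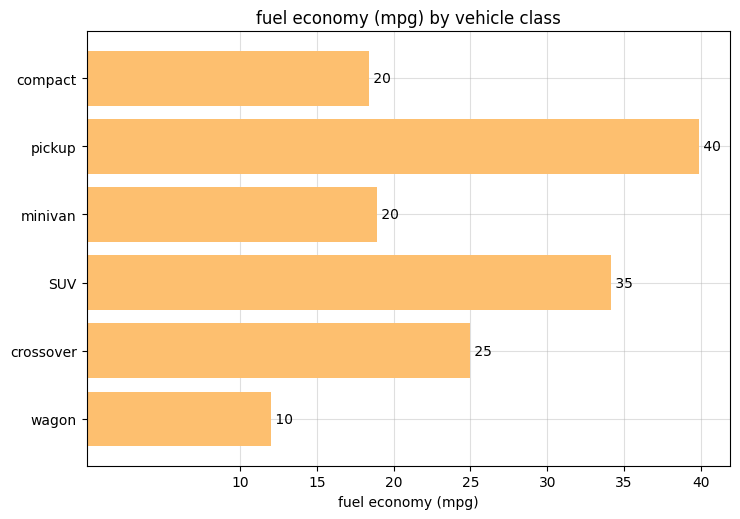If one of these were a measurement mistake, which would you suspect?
pickup

pickup ≈ 40; the rest sit between ≈ 10 and ≈ 35.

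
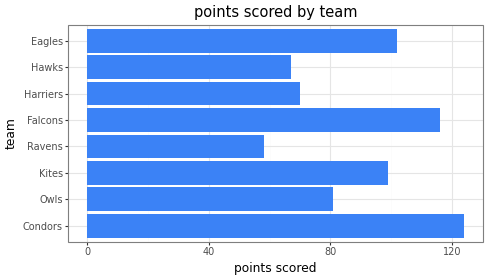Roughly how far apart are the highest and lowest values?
≈ 60

Max Condors ≈ 120, min Ravens ≈ 60; range ≈ 60.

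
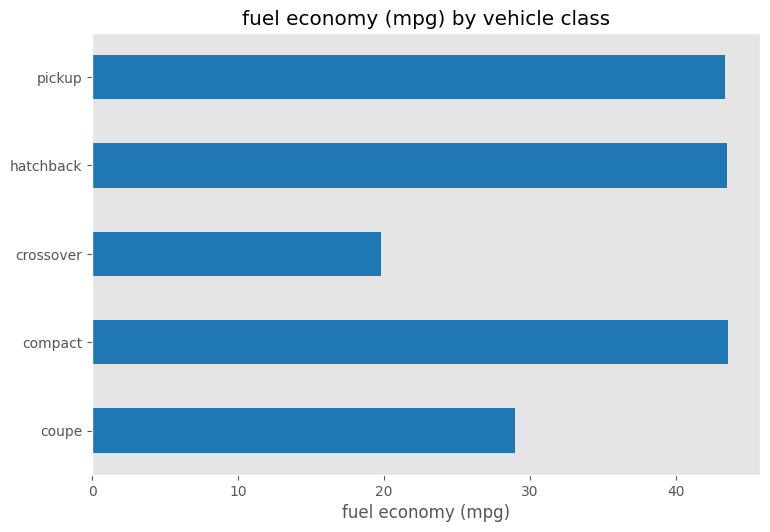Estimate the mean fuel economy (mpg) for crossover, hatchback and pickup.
≈ 37

(20 + 45 + 45) / 3 ≈ 37.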